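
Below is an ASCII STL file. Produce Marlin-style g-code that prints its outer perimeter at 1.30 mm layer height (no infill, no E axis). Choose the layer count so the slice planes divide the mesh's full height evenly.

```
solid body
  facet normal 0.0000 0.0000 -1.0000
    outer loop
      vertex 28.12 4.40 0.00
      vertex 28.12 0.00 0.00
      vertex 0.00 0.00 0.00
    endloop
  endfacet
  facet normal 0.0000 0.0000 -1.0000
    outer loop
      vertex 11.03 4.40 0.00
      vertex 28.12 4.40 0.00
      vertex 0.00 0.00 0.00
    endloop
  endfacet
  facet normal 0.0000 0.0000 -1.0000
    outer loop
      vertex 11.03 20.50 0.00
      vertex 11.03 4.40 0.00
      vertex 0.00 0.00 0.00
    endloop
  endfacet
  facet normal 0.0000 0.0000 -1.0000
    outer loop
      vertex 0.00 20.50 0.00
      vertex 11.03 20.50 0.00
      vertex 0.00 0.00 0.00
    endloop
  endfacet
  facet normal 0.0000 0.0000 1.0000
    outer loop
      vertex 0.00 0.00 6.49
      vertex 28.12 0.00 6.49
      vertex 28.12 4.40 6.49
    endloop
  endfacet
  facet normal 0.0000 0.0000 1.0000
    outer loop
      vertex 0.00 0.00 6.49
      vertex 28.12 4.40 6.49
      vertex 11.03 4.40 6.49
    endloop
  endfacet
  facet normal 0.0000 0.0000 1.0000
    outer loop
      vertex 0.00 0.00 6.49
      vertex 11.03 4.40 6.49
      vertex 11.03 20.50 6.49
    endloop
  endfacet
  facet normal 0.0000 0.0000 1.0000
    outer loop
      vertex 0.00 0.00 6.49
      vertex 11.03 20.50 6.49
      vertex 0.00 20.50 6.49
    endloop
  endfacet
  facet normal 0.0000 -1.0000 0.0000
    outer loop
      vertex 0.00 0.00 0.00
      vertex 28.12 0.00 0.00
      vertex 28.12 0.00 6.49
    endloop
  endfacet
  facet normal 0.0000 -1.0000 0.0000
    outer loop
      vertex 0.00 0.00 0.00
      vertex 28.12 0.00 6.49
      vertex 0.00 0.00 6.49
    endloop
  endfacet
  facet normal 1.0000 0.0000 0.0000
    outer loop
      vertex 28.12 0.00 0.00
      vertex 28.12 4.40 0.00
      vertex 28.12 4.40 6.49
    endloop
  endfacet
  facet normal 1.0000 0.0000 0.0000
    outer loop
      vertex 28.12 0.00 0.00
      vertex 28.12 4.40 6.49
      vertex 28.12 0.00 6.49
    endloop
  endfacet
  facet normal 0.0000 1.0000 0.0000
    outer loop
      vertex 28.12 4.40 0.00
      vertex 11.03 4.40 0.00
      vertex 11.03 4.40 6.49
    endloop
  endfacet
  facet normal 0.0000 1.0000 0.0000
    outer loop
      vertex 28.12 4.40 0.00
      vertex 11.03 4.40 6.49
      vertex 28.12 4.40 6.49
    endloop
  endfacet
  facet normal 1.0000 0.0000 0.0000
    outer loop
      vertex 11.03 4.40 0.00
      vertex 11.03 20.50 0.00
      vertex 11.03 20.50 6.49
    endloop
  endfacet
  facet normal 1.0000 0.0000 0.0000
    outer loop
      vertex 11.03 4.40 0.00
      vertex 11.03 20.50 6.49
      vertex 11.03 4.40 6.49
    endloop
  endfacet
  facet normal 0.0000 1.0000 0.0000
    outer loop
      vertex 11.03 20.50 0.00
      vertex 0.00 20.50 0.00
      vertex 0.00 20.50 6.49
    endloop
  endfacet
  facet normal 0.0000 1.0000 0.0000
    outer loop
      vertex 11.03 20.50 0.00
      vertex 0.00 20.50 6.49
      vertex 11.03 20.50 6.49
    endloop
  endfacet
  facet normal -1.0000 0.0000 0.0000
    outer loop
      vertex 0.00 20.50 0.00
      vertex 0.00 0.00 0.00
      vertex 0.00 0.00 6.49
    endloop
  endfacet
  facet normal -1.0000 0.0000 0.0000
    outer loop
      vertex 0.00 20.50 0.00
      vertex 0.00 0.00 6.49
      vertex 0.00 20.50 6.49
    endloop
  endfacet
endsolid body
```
; perimeter-only toolpath
G21 ; units = mm
G90 ; absolute positioning
G28 ; home
; layer 1
G0 Z1.30
G0 X0.00 Y0.00
G1 X28.12 Y0.00
G1 X28.12 Y4.40
G1 X11.03 Y4.40
G1 X11.03 Y20.50
G1 X0.00 Y20.50
G1 X0.00 Y0.00
; layer 2
G0 Z2.60
G0 X0.00 Y0.00
G1 X28.12 Y0.00
G1 X28.12 Y4.40
G1 X11.03 Y4.40
G1 X11.03 Y20.50
G1 X0.00 Y20.50
G1 X0.00 Y0.00
; layer 3
G0 Z3.89
G0 X0.00 Y0.00
G1 X28.12 Y0.00
G1 X28.12 Y4.40
G1 X11.03 Y4.40
G1 X11.03 Y20.50
G1 X0.00 Y20.50
G1 X0.00 Y0.00
; layer 4
G0 Z5.19
G0 X0.00 Y0.00
G1 X28.12 Y0.00
G1 X28.12 Y4.40
G1 X11.03 Y4.40
G1 X11.03 Y20.50
G1 X0.00 Y20.50
G1 X0.00 Y0.00
; layer 5
G0 Z6.49
G0 X0.00 Y0.00
G1 X28.12 Y0.00
G1 X28.12 Y4.40
G1 X11.03 Y4.40
G1 X11.03 Y20.50
G1 X0.00 Y20.50
G1 X0.00 Y0.00
M2 ; end

The solid is an L-shaped prism: outer 28.1 × 20.5 mm, arm thicknesses ≈ 4.4 mm (horizontal) and 11 mm (vertical), extruded 6.49 mm in z. Slicing at Δz = 1.30 mm — 5 equal slices spanning the solid's height, so layer i sits at z = i·h/5 — gives 5 non-empty perimeters. Each is a 6-segment closed polygon; G0 lifts to the layer z and rapids to the start vertex, then G1 traces the edges.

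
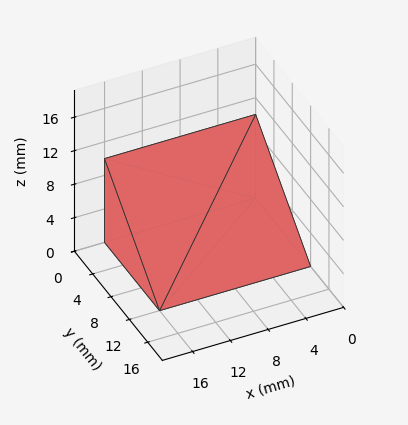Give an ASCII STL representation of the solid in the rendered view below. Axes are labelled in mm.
Reading the render: the shape is a wedge (ramp): 16 × 12 mm base, rising to 10 mm along the y=0 edge and sloping linearly to z=0 at y=12 (dimensions read to the nearest mm from the axis ticks). For the STL, each face is triangulated and given an outward normal.

solid part
  facet normal 0.0000 0.0000 -1.0000
    outer loop
      vertex 16.0 12.0 0.0
      vertex 16.0 0.0 0.0
      vertex 0.0 0.0 0.0
    endloop
  endfacet
  facet normal 0.0000 0.0000 -1.0000
    outer loop
      vertex 0.0 12.0 0.0
      vertex 16.0 12.0 0.0
      vertex 0.0 0.0 0.0
    endloop
  endfacet
  facet normal 0.0000 -1.0000 0.0000
    outer loop
      vertex 0.0 0.0 0.0
      vertex 16.0 0.0 0.0
      vertex 16.0 0.0 10.0
    endloop
  endfacet
  facet normal 0.0000 -1.0000 0.0000
    outer loop
      vertex 0.0 0.0 0.0
      vertex 16.0 0.0 10.0
      vertex 0.0 0.0 10.0
    endloop
  endfacet
  facet normal 0.0000 0.6402 0.7682
    outer loop
      vertex 0.0 0.0 10.0
      vertex 16.0 0.0 10.0
      vertex 16.0 12.0 0.0
    endloop
  endfacet
  facet normal 0.0000 0.6402 0.7682
    outer loop
      vertex 0.0 0.0 10.0
      vertex 16.0 12.0 0.0
      vertex 0.0 12.0 0.0
    endloop
  endfacet
  facet normal -1.0000 0.0000 0.0000
    outer loop
      vertex 0.0 0.0 10.0
      vertex 0.0 12.0 0.0
      vertex 0.0 0.0 0.0
    endloop
  endfacet
  facet normal 1.0000 0.0000 0.0000
    outer loop
      vertex 16.0 0.0 0.0
      vertex 16.0 12.0 0.0
      vertex 16.0 0.0 10.0
    endloop
  endfacet
endsolid part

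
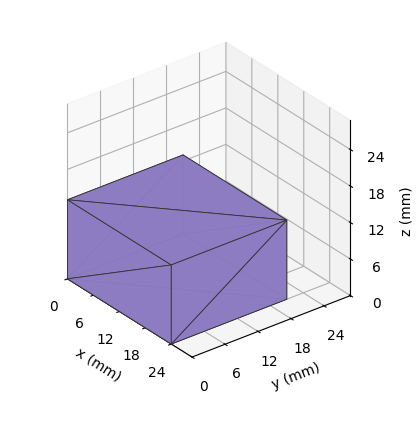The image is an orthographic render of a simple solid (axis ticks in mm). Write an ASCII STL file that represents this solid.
Reading the render: the shape is a rectangular box, roughly 24 × 21 mm footprint and 13 mm tall (dimensions read to the nearest mm from the axis ticks). For the STL, each face is triangulated and given an outward normal.

solid part
  facet normal 0.0000 0.0000 -1.0000
    outer loop
      vertex 24.00 21.00 0.00
      vertex 24.00 0.00 0.00
      vertex 0.00 0.00 0.00
    endloop
  endfacet
  facet normal 0.0000 0.0000 -1.0000
    outer loop
      vertex 0.00 21.00 0.00
      vertex 24.00 21.00 0.00
      vertex 0.00 0.00 0.00
    endloop
  endfacet
  facet normal 0.0000 0.0000 1.0000
    outer loop
      vertex 0.00 0.00 13.00
      vertex 24.00 0.00 13.00
      vertex 24.00 21.00 13.00
    endloop
  endfacet
  facet normal 0.0000 0.0000 1.0000
    outer loop
      vertex 0.00 0.00 13.00
      vertex 24.00 21.00 13.00
      vertex 0.00 21.00 13.00
    endloop
  endfacet
  facet normal 0.0000 -1.0000 0.0000
    outer loop
      vertex 0.00 0.00 0.00
      vertex 24.00 0.00 0.00
      vertex 24.00 0.00 13.00
    endloop
  endfacet
  facet normal 0.0000 -1.0000 0.0000
    outer loop
      vertex 0.00 0.00 0.00
      vertex 24.00 0.00 13.00
      vertex 0.00 0.00 13.00
    endloop
  endfacet
  facet normal 0.0000 1.0000 0.0000
    outer loop
      vertex 24.00 21.00 13.00
      vertex 24.00 21.00 0.00
      vertex 0.00 21.00 0.00
    endloop
  endfacet
  facet normal 0.0000 1.0000 0.0000
    outer loop
      vertex 0.00 21.00 13.00
      vertex 24.00 21.00 13.00
      vertex 0.00 21.00 0.00
    endloop
  endfacet
  facet normal -1.0000 0.0000 0.0000
    outer loop
      vertex 0.00 21.00 13.00
      vertex 0.00 21.00 0.00
      vertex 0.00 0.00 0.00
    endloop
  endfacet
  facet normal -1.0000 0.0000 0.0000
    outer loop
      vertex 0.00 0.00 13.00
      vertex 0.00 21.00 13.00
      vertex 0.00 0.00 0.00
    endloop
  endfacet
  facet normal 1.0000 0.0000 0.0000
    outer loop
      vertex 24.00 0.00 0.00
      vertex 24.00 21.00 0.00
      vertex 24.00 21.00 13.00
    endloop
  endfacet
  facet normal 1.0000 0.0000 0.0000
    outer loop
      vertex 24.00 0.00 0.00
      vertex 24.00 21.00 13.00
      vertex 24.00 0.00 13.00
    endloop
  endfacet
endsolid part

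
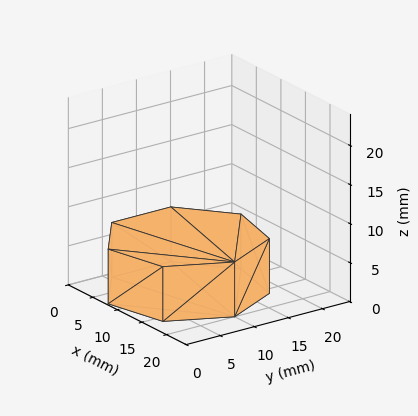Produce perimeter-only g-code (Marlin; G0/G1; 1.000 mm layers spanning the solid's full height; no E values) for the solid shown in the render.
Reading the render: the shape is a regular 7-sided prism (a cylinder approximated with 7 flat sides), circumscribed radius ≈ 10 mm, height ≈ 7 mm (dimensions read to the nearest mm from the axis ticks). For the g-code, the solid's height is divided into equal slices at the stated Δz and each level perimeter traced with G1 moves after a G0 lift.

; perimeter-only toolpath
G21 ; units = mm
G90 ; absolute positioning
G28 ; home
; layer 1
G0 Z1.000
G0 X20.000 Y10.000
G1 X16.235 Y17.818
G1 X7.775 Y19.749
G1 X0.990 Y14.339
G1 X0.990 Y5.661
G1 X7.775 Y0.251
G1 X16.235 Y2.182
G1 X20.000 Y10.000
; layer 2
G0 Z2.000
G0 X20.000 Y10.000
G1 X16.235 Y17.818
G1 X7.775 Y19.749
G1 X0.990 Y14.339
G1 X0.990 Y5.661
G1 X7.775 Y0.251
G1 X16.235 Y2.182
G1 X20.000 Y10.000
; layer 3
G0 Z3.000
G0 X20.000 Y10.000
G1 X16.235 Y17.818
G1 X7.775 Y19.749
G1 X0.990 Y14.339
G1 X0.990 Y5.661
G1 X7.775 Y0.251
G1 X16.235 Y2.182
G1 X20.000 Y10.000
; layer 4
G0 Z4.000
G0 X20.000 Y10.000
G1 X16.235 Y17.818
G1 X7.775 Y19.749
G1 X0.990 Y14.339
G1 X0.990 Y5.661
G1 X7.775 Y0.251
G1 X16.235 Y2.182
G1 X20.000 Y10.000
; layer 5
G0 Z5.000
G0 X20.000 Y10.000
G1 X16.235 Y17.818
G1 X7.775 Y19.749
G1 X0.990 Y14.339
G1 X0.990 Y5.661
G1 X7.775 Y0.251
G1 X16.235 Y2.182
G1 X20.000 Y10.000
; layer 6
G0 Z6.000
G0 X20.000 Y10.000
G1 X16.235 Y17.818
G1 X7.775 Y19.749
G1 X0.990 Y14.339
G1 X0.990 Y5.661
G1 X7.775 Y0.251
G1 X16.235 Y2.182
G1 X20.000 Y10.000
; layer 7
G0 Z7.000
G0 X20.000 Y10.000
G1 X16.235 Y17.818
G1 X7.775 Y19.749
G1 X0.990 Y14.339
G1 X0.990 Y5.661
G1 X7.775 Y0.251
G1 X16.235 Y2.182
G1 X20.000 Y10.000
M2 ; end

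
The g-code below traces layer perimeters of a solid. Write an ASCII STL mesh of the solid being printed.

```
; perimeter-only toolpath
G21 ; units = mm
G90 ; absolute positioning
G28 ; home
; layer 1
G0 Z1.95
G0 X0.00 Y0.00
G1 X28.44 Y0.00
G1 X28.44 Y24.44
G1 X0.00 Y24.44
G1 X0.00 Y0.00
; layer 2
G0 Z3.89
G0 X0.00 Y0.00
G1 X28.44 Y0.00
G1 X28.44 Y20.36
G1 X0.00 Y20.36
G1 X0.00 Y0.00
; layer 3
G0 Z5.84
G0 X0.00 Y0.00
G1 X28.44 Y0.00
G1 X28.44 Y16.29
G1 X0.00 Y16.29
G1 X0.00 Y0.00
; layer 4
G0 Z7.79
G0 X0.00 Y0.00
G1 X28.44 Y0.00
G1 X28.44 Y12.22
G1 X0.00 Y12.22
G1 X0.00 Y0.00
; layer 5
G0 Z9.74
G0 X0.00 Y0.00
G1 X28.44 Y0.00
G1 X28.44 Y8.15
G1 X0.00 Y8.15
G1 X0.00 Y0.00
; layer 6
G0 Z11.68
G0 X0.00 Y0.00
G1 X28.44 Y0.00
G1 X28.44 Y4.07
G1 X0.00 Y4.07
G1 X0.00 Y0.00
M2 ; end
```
solid part
  facet normal 0.0000 0.0000 -1.0000
    outer loop
      vertex 28.44 28.51 0.00
      vertex 28.44 0.00 0.00
      vertex 0.00 0.00 0.00
    endloop
  endfacet
  facet normal 0.0000 0.0000 -1.0000
    outer loop
      vertex 0.00 28.51 0.00
      vertex 28.44 28.51 0.00
      vertex 0.00 0.00 0.00
    endloop
  endfacet
  facet normal 0.0000 -1.0000 0.0000
    outer loop
      vertex 0.00 0.00 0.00
      vertex 28.44 0.00 0.00
      vertex 28.44 0.00 13.63
    endloop
  endfacet
  facet normal 0.0000 -1.0000 0.0000
    outer loop
      vertex 0.00 0.00 0.00
      vertex 28.44 0.00 13.63
      vertex 0.00 0.00 13.63
    endloop
  endfacet
  facet normal 0.0000 0.4313 0.9022
    outer loop
      vertex 0.00 0.00 13.63
      vertex 28.44 0.00 13.63
      vertex 28.44 28.51 0.00
    endloop
  endfacet
  facet normal 0.0000 0.4313 0.9022
    outer loop
      vertex 0.00 0.00 13.63
      vertex 28.44 28.51 0.00
      vertex 0.00 28.51 0.00
    endloop
  endfacet
  facet normal -1.0000 0.0000 0.0000
    outer loop
      vertex 0.00 0.00 13.63
      vertex 0.00 28.51 0.00
      vertex 0.00 0.00 0.00
    endloop
  endfacet
  facet normal 1.0000 0.0000 0.0000
    outer loop
      vertex 28.44 0.00 0.00
      vertex 28.44 28.51 0.00
      vertex 28.44 0.00 13.63
    endloop
  endfacet
endsolid part

The G0 Z moves step by Δz≈1.95 mm. The G1 loops shrink linearly with z, so the solid tapers from its base footprint up to z≈13.6. Closing with a flat bottom cap and the tapered top and triangulating gives 8 facets — a wedge (ramp): 28.4 × 28.5 mm base, rising to 13.6 mm along the y=0 edge and sloping linearly to z=0 at y=28.5.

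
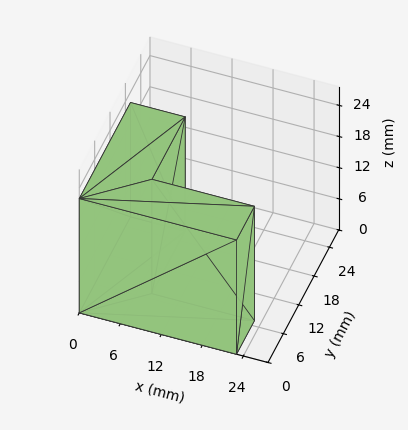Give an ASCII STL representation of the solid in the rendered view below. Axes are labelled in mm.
Reading the render: the shape is an L-shaped prism: outer 23 × 20 mm, arm thicknesses ≈ 7 mm (horizontal) and 8 mm (vertical), extruded 22 mm in z (dimensions read to the nearest mm from the axis ticks). For the STL, each face is triangulated and given an outward normal.

solid part
  facet normal 0.0000 0.0000 -1.0000
    outer loop
      vertex 23.0 7.0 0.0
      vertex 23.0 0.0 0.0
      vertex 0.0 0.0 0.0
    endloop
  endfacet
  facet normal 0.0000 0.0000 -1.0000
    outer loop
      vertex 8.0 7.0 0.0
      vertex 23.0 7.0 0.0
      vertex 0.0 0.0 0.0
    endloop
  endfacet
  facet normal 0.0000 0.0000 -1.0000
    outer loop
      vertex 8.0 20.0 0.0
      vertex 8.0 7.0 0.0
      vertex 0.0 0.0 0.0
    endloop
  endfacet
  facet normal 0.0000 0.0000 -1.0000
    outer loop
      vertex 0.0 20.0 0.0
      vertex 8.0 20.0 0.0
      vertex 0.0 0.0 0.0
    endloop
  endfacet
  facet normal 0.0000 0.0000 1.0000
    outer loop
      vertex 0.0 0.0 22.0
      vertex 23.0 0.0 22.0
      vertex 23.0 7.0 22.0
    endloop
  endfacet
  facet normal 0.0000 0.0000 1.0000
    outer loop
      vertex 0.0 0.0 22.0
      vertex 23.0 7.0 22.0
      vertex 8.0 7.0 22.0
    endloop
  endfacet
  facet normal 0.0000 0.0000 1.0000
    outer loop
      vertex 0.0 0.0 22.0
      vertex 8.0 7.0 22.0
      vertex 8.0 20.0 22.0
    endloop
  endfacet
  facet normal 0.0000 0.0000 1.0000
    outer loop
      vertex 0.0 0.0 22.0
      vertex 8.0 20.0 22.0
      vertex 0.0 20.0 22.0
    endloop
  endfacet
  facet normal 0.0000 -1.0000 0.0000
    outer loop
      vertex 0.0 0.0 0.0
      vertex 23.0 0.0 0.0
      vertex 23.0 0.0 22.0
    endloop
  endfacet
  facet normal 0.0000 -1.0000 0.0000
    outer loop
      vertex 0.0 0.0 0.0
      vertex 23.0 0.0 22.0
      vertex 0.0 0.0 22.0
    endloop
  endfacet
  facet normal 1.0000 0.0000 0.0000
    outer loop
      vertex 23.0 0.0 0.0
      vertex 23.0 7.0 0.0
      vertex 23.0 7.0 22.0
    endloop
  endfacet
  facet normal 1.0000 0.0000 0.0000
    outer loop
      vertex 23.0 0.0 0.0
      vertex 23.0 7.0 22.0
      vertex 23.0 0.0 22.0
    endloop
  endfacet
  facet normal 0.0000 1.0000 0.0000
    outer loop
      vertex 23.0 7.0 0.0
      vertex 8.0 7.0 0.0
      vertex 8.0 7.0 22.0
    endloop
  endfacet
  facet normal 0.0000 1.0000 0.0000
    outer loop
      vertex 23.0 7.0 0.0
      vertex 8.0 7.0 22.0
      vertex 23.0 7.0 22.0
    endloop
  endfacet
  facet normal 1.0000 0.0000 0.0000
    outer loop
      vertex 8.0 7.0 0.0
      vertex 8.0 20.0 0.0
      vertex 8.0 20.0 22.0
    endloop
  endfacet
  facet normal 1.0000 0.0000 0.0000
    outer loop
      vertex 8.0 7.0 0.0
      vertex 8.0 20.0 22.0
      vertex 8.0 7.0 22.0
    endloop
  endfacet
  facet normal 0.0000 1.0000 0.0000
    outer loop
      vertex 8.0 20.0 0.0
      vertex 0.0 20.0 0.0
      vertex 0.0 20.0 22.0
    endloop
  endfacet
  facet normal 0.0000 1.0000 0.0000
    outer loop
      vertex 8.0 20.0 0.0
      vertex 0.0 20.0 22.0
      vertex 8.0 20.0 22.0
    endloop
  endfacet
  facet normal -1.0000 0.0000 0.0000
    outer loop
      vertex 0.0 20.0 0.0
      vertex 0.0 0.0 0.0
      vertex 0.0 0.0 22.0
    endloop
  endfacet
  facet normal -1.0000 0.0000 0.0000
    outer loop
      vertex 0.0 20.0 0.0
      vertex 0.0 0.0 22.0
      vertex 0.0 20.0 22.0
    endloop
  endfacet
endsolid part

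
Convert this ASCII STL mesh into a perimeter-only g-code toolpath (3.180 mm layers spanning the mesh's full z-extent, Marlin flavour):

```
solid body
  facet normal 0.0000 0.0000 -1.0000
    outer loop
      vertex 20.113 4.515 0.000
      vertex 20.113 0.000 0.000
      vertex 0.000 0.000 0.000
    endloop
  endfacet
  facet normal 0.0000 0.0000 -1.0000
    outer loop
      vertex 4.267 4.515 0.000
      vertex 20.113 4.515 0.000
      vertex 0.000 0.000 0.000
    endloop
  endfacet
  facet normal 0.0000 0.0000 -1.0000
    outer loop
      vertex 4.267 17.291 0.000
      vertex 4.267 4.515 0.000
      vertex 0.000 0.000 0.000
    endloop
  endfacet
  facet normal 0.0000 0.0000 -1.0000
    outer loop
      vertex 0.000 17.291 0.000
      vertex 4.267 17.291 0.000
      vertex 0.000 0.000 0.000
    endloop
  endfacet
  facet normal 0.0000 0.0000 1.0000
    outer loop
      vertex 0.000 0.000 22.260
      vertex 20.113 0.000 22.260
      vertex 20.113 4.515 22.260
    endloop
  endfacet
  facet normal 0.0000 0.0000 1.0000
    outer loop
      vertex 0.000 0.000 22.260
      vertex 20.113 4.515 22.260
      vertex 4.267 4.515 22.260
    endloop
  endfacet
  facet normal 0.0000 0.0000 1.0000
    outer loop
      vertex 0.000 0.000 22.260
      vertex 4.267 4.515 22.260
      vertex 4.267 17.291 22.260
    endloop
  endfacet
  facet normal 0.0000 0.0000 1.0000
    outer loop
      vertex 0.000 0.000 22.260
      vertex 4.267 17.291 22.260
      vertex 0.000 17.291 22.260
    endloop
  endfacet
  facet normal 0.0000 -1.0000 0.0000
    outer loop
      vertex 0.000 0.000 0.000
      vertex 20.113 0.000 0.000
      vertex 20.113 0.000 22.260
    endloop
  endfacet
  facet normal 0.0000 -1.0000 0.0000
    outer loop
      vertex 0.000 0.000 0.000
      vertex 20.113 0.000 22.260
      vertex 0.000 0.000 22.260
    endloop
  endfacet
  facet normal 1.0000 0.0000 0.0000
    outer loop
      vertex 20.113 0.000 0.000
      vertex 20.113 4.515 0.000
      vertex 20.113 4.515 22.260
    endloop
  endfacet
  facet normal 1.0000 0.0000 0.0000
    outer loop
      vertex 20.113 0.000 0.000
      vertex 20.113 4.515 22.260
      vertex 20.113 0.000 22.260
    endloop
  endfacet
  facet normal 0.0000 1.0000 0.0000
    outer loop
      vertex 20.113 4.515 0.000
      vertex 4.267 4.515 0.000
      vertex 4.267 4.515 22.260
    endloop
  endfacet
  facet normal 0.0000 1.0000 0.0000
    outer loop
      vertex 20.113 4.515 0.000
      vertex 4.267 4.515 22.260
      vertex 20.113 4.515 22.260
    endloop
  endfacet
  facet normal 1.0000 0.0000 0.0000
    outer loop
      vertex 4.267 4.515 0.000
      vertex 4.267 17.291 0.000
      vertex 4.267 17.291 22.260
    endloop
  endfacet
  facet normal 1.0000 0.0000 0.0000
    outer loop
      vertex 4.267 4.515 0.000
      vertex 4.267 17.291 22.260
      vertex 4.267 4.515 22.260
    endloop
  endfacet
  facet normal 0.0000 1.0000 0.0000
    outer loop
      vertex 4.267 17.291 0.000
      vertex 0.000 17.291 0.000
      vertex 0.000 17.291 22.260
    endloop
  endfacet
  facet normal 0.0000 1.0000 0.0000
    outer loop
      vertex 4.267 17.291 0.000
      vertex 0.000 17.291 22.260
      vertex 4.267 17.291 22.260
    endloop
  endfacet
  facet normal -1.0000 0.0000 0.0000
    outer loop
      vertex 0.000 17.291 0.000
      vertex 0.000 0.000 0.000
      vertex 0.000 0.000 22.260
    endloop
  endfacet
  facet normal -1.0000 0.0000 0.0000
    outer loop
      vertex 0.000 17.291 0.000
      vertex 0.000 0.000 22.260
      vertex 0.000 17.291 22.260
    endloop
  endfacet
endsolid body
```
; perimeter-only toolpath
G21 ; units = mm
G90 ; absolute positioning
G28 ; home
; layer 1
G0 Z3.180
G0 X0.000 Y0.000
G1 X20.113 Y0.000
G1 X20.113 Y4.515
G1 X4.267 Y4.515
G1 X4.267 Y17.291
G1 X0.000 Y17.291
G1 X0.000 Y0.000
; layer 2
G0 Z6.360
G0 X0.000 Y0.000
G1 X20.113 Y0.000
G1 X20.113 Y4.515
G1 X4.267 Y4.515
G1 X4.267 Y17.291
G1 X0.000 Y17.291
G1 X0.000 Y0.000
; layer 3
G0 Z9.540
G0 X0.000 Y0.000
G1 X20.113 Y0.000
G1 X20.113 Y4.515
G1 X4.267 Y4.515
G1 X4.267 Y17.291
G1 X0.000 Y17.291
G1 X0.000 Y0.000
; layer 4
G0 Z12.720
G0 X0.000 Y0.000
G1 X20.113 Y0.000
G1 X20.113 Y4.515
G1 X4.267 Y4.515
G1 X4.267 Y17.291
G1 X0.000 Y17.291
G1 X0.000 Y0.000
; layer 5
G0 Z15.900
G0 X0.000 Y0.000
G1 X20.113 Y0.000
G1 X20.113 Y4.515
G1 X4.267 Y4.515
G1 X4.267 Y17.291
G1 X0.000 Y17.291
G1 X0.000 Y0.000
; layer 6
G0 Z19.080
G0 X0.000 Y0.000
G1 X20.113 Y0.000
G1 X20.113 Y4.515
G1 X4.267 Y4.515
G1 X4.267 Y17.291
G1 X0.000 Y17.291
G1 X0.000 Y0.000
; layer 7
G0 Z22.260
G0 X0.000 Y0.000
G1 X20.113 Y0.000
G1 X20.113 Y4.515
G1 X4.267 Y4.515
G1 X4.267 Y17.291
G1 X0.000 Y17.291
G1 X0.000 Y0.000
M2 ; end

The solid is an L-shaped prism: outer 20.1 × 17.3 mm, arm thicknesses ≈ 4.51 mm (horizontal) and 4.27 mm (vertical), extruded 22.3 mm in z. Slicing at Δz = 3.180 mm — 7 equal slices spanning the solid's height, so layer i sits at z = i·h/7 — gives 7 non-empty perimeters. Each is a 6-segment closed polygon; G0 lifts to the layer z and rapids to the start vertex, then G1 traces the edges.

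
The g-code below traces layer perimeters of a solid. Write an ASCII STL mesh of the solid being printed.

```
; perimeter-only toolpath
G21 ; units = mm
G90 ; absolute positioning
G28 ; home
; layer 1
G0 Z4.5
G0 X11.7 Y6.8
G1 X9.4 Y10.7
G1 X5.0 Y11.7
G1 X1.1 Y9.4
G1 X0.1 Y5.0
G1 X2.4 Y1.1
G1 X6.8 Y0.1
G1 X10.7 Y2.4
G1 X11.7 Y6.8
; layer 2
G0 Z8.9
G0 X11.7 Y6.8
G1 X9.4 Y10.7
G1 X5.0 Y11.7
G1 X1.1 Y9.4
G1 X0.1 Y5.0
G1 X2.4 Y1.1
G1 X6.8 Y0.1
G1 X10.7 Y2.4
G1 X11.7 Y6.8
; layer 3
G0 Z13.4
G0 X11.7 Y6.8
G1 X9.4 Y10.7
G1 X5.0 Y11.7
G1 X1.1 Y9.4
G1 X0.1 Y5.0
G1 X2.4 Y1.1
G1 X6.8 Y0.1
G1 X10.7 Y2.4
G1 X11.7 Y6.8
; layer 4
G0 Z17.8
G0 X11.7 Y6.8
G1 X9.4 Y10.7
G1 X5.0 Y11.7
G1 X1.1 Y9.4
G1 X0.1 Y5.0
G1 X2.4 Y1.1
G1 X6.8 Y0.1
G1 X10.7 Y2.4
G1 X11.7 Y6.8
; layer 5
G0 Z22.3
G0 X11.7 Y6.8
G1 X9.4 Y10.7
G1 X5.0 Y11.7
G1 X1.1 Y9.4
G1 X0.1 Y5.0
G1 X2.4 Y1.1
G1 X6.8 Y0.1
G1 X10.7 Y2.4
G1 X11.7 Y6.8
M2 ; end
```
solid part
  facet normal 0.0000 0.0000 -1.0000
    outer loop
      vertex 5.0 11.7 0.0
      vertex 9.4 10.7 0.0
      vertex 11.7 6.8 0.0
    endloop
  endfacet
  facet normal 0.0000 0.0000 -1.0000
    outer loop
      vertex 1.1 9.4 0.0
      vertex 5.0 11.7 0.0
      vertex 11.7 6.8 0.0
    endloop
  endfacet
  facet normal 0.0000 0.0000 -1.0000
    outer loop
      vertex 0.1 5.0 0.0
      vertex 1.1 9.4 0.0
      vertex 11.7 6.8 0.0
    endloop
  endfacet
  facet normal 0.0000 0.0000 -1.0000
    outer loop
      vertex 2.4 1.1 0.0
      vertex 0.1 5.0 0.0
      vertex 11.7 6.8 0.0
    endloop
  endfacet
  facet normal 0.0000 0.0000 -1.0000
    outer loop
      vertex 6.8 0.1 0.0
      vertex 2.4 1.1 0.0
      vertex 11.7 6.8 0.0
    endloop
  endfacet
  facet normal 0.0000 0.0000 -1.0000
    outer loop
      vertex 10.7 2.4 0.0
      vertex 6.8 0.1 0.0
      vertex 11.7 6.8 0.0
    endloop
  endfacet
  facet normal 0.0000 0.0000 1.0000
    outer loop
      vertex 11.7 6.8 22.3
      vertex 9.4 10.7 22.3
      vertex 5.0 11.7 22.3
    endloop
  endfacet
  facet normal 0.0000 0.0000 1.0000
    outer loop
      vertex 11.7 6.8 22.3
      vertex 5.0 11.7 22.3
      vertex 1.1 9.4 22.3
    endloop
  endfacet
  facet normal 0.0000 0.0000 1.0000
    outer loop
      vertex 11.7 6.8 22.3
      vertex 1.1 9.4 22.3
      vertex 0.1 5.0 22.3
    endloop
  endfacet
  facet normal 0.0000 0.0000 1.0000
    outer loop
      vertex 11.7 6.8 22.3
      vertex 0.1 5.0 22.3
      vertex 2.4 1.1 22.3
    endloop
  endfacet
  facet normal 0.0000 0.0000 1.0000
    outer loop
      vertex 11.7 6.8 22.3
      vertex 2.4 1.1 22.3
      vertex 6.8 0.1 22.3
    endloop
  endfacet
  facet normal 0.0000 0.0000 1.0000
    outer loop
      vertex 11.7 6.8 22.3
      vertex 6.8 0.1 22.3
      vertex 10.7 2.4 22.3
    endloop
  endfacet
  facet normal 0.8614 0.5080 0.0000
    outer loop
      vertex 11.7 6.8 0.0
      vertex 9.4 10.7 0.0
      vertex 9.4 10.7 22.3
    endloop
  endfacet
  facet normal 0.8614 0.5080 0.0000
    outer loop
      vertex 11.7 6.8 0.0
      vertex 9.4 10.7 22.3
      vertex 11.7 6.8 22.3
    endloop
  endfacet
  facet normal 0.2216 0.9751 0.0000
    outer loop
      vertex 9.4 10.7 0.0
      vertex 5.0 11.7 0.0
      vertex 5.0 11.7 22.3
    endloop
  endfacet
  facet normal 0.2216 0.9751 0.0000
    outer loop
      vertex 9.4 10.7 0.0
      vertex 5.0 11.7 22.3
      vertex 9.4 10.7 22.3
    endloop
  endfacet
  facet normal -0.5080 0.8614 0.0000
    outer loop
      vertex 5.0 11.7 0.0
      vertex 1.1 9.4 0.0
      vertex 1.1 9.4 22.3
    endloop
  endfacet
  facet normal -0.5080 0.8614 0.0000
    outer loop
      vertex 5.0 11.7 0.0
      vertex 1.1 9.4 22.3
      vertex 5.0 11.7 22.3
    endloop
  endfacet
  facet normal -0.9751 0.2216 0.0000
    outer loop
      vertex 1.1 9.4 0.0
      vertex 0.1 5.0 0.0
      vertex 0.1 5.0 22.3
    endloop
  endfacet
  facet normal -0.9751 0.2216 0.0000
    outer loop
      vertex 1.1 9.4 0.0
      vertex 0.1 5.0 22.3
      vertex 1.1 9.4 22.3
    endloop
  endfacet
  facet normal -0.8614 -0.5080 0.0000
    outer loop
      vertex 0.1 5.0 0.0
      vertex 2.4 1.1 0.0
      vertex 2.4 1.1 22.3
    endloop
  endfacet
  facet normal -0.8614 -0.5080 0.0000
    outer loop
      vertex 0.1 5.0 0.0
      vertex 2.4 1.1 22.3
      vertex 0.1 5.0 22.3
    endloop
  endfacet
  facet normal -0.2216 -0.9751 0.0000
    outer loop
      vertex 2.4 1.1 0.0
      vertex 6.8 0.1 0.0
      vertex 6.8 0.1 22.3
    endloop
  endfacet
  facet normal -0.2216 -0.9751 0.0000
    outer loop
      vertex 2.4 1.1 0.0
      vertex 6.8 0.1 22.3
      vertex 2.4 1.1 22.3
    endloop
  endfacet
  facet normal 0.5080 -0.8614 0.0000
    outer loop
      vertex 6.8 0.1 0.0
      vertex 10.7 2.4 0.0
      vertex 10.7 2.4 22.3
    endloop
  endfacet
  facet normal 0.5080 -0.8614 0.0000
    outer loop
      vertex 6.8 0.1 0.0
      vertex 10.7 2.4 22.3
      vertex 6.8 0.1 22.3
    endloop
  endfacet
  facet normal 0.9751 -0.2216 0.0000
    outer loop
      vertex 10.7 2.4 0.0
      vertex 11.7 6.8 0.0
      vertex 11.7 6.8 22.3
    endloop
  endfacet
  facet normal 0.9751 -0.2216 0.0000
    outer loop
      vertex 10.7 2.4 0.0
      vertex 11.7 6.8 22.3
      vertex 10.7 2.4 22.3
    endloop
  endfacet
endsolid part

The G0 Z moves step by Δz≈4.5 mm. Every layer's G1 loop is the same polygon, so the solid is a straight extrusion of it from z=0 to z≈22.3. Closing with flat bottom and top caps and triangulating gives 28 facets — a regular 8-sided prism (a cylinder approximated with 8 flat sides), circumscribed radius ≈ 5.9 mm, height ≈ 22.3 mm.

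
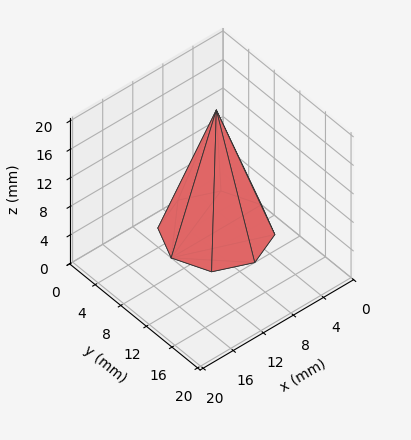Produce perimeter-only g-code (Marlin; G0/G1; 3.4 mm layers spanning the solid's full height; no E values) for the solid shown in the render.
Reading the render: the shape is a regular 8-sided pyramid, base circumscribed radius ≈ 6 mm, apex at z ≈ 17 mm (dimensions read to the nearest mm from the axis ticks). For the g-code, the solid's height is divided into equal slices at the stated Δz and each level perimeter traced with G1 moves after a G0 lift.

; perimeter-only toolpath
G21 ; units = mm
G90 ; absolute positioning
G28 ; home
; layer 1
G0 Z3.4
G0 X10.8 Y6.0
G1 X9.4 Y9.4
G1 X6.0 Y10.8
G1 X2.6 Y9.4
G1 X1.2 Y6.0
G1 X2.6 Y2.6
G1 X6.0 Y1.2
G1 X9.4 Y2.6
G1 X10.8 Y6.0
; layer 2
G0 Z6.8
G0 X9.6 Y6.0
G1 X8.5 Y8.5
G1 X6.0 Y9.6
G1 X3.5 Y8.5
G1 X2.4 Y6.0
G1 X3.5 Y3.5
G1 X6.0 Y2.4
G1 X8.5 Y3.5
G1 X9.6 Y6.0
; layer 3
G0 Z10.2
G0 X8.4 Y6.0
G1 X7.7 Y7.7
G1 X6.0 Y8.4
G1 X4.3 Y7.7
G1 X3.6 Y6.0
G1 X4.3 Y4.3
G1 X6.0 Y3.6
G1 X7.7 Y4.3
G1 X8.4 Y6.0
; layer 4
G0 Z13.6
G0 X7.2 Y6.0
G1 X6.8 Y6.8
G1 X6.0 Y7.2
G1 X5.2 Y6.8
G1 X4.8 Y6.0
G1 X5.2 Y5.2
G1 X6.0 Y4.8
G1 X6.8 Y5.2
G1 X7.2 Y6.0
M2 ; end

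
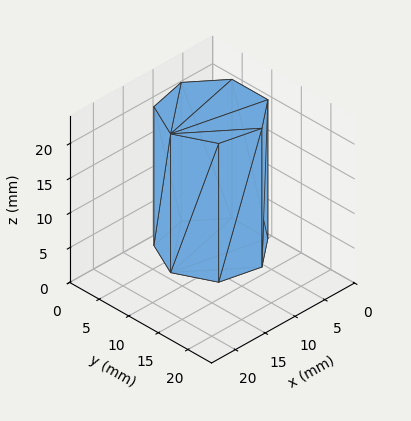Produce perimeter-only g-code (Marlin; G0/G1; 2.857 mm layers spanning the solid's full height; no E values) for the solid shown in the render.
Reading the render: the shape is a regular 7-sided prism (a cylinder approximated with 7 flat sides), circumscribed radius ≈ 7 mm, height ≈ 20 mm (dimensions read to the nearest mm from the axis ticks). For the g-code, the solid's height is divided into equal slices at the stated Δz and each level perimeter traced with G1 moves after a G0 lift.

; perimeter-only toolpath
G21 ; units = mm
G90 ; absolute positioning
G28 ; home
; layer 1
G0 Z2.857
G0 X14.000 Y7.000
G1 X11.364 Y12.473
G1 X5.442 Y13.824
G1 X0.693 Y10.037
G1 X0.693 Y3.963
G1 X5.442 Y0.176
G1 X11.364 Y1.527
G1 X14.000 Y7.000
; layer 2
G0 Z5.714
G0 X14.000 Y7.000
G1 X11.364 Y12.473
G1 X5.442 Y13.824
G1 X0.693 Y10.037
G1 X0.693 Y3.963
G1 X5.442 Y0.176
G1 X11.364 Y1.527
G1 X14.000 Y7.000
; layer 3
G0 Z8.571
G0 X14.000 Y7.000
G1 X11.364 Y12.473
G1 X5.442 Y13.824
G1 X0.693 Y10.037
G1 X0.693 Y3.963
G1 X5.442 Y0.176
G1 X11.364 Y1.527
G1 X14.000 Y7.000
; layer 4
G0 Z11.429
G0 X14.000 Y7.000
G1 X11.364 Y12.473
G1 X5.442 Y13.824
G1 X0.693 Y10.037
G1 X0.693 Y3.963
G1 X5.442 Y0.176
G1 X11.364 Y1.527
G1 X14.000 Y7.000
; layer 5
G0 Z14.286
G0 X14.000 Y7.000
G1 X11.364 Y12.473
G1 X5.442 Y13.824
G1 X0.693 Y10.037
G1 X0.693 Y3.963
G1 X5.442 Y0.176
G1 X11.364 Y1.527
G1 X14.000 Y7.000
; layer 6
G0 Z17.143
G0 X14.000 Y7.000
G1 X11.364 Y12.473
G1 X5.442 Y13.824
G1 X0.693 Y10.037
G1 X0.693 Y3.963
G1 X5.442 Y0.176
G1 X11.364 Y1.527
G1 X14.000 Y7.000
; layer 7
G0 Z20.000
G0 X14.000 Y7.000
G1 X11.364 Y12.473
G1 X5.442 Y13.824
G1 X0.693 Y10.037
G1 X0.693 Y3.963
G1 X5.442 Y0.176
G1 X11.364 Y1.527
G1 X14.000 Y7.000
M2 ; end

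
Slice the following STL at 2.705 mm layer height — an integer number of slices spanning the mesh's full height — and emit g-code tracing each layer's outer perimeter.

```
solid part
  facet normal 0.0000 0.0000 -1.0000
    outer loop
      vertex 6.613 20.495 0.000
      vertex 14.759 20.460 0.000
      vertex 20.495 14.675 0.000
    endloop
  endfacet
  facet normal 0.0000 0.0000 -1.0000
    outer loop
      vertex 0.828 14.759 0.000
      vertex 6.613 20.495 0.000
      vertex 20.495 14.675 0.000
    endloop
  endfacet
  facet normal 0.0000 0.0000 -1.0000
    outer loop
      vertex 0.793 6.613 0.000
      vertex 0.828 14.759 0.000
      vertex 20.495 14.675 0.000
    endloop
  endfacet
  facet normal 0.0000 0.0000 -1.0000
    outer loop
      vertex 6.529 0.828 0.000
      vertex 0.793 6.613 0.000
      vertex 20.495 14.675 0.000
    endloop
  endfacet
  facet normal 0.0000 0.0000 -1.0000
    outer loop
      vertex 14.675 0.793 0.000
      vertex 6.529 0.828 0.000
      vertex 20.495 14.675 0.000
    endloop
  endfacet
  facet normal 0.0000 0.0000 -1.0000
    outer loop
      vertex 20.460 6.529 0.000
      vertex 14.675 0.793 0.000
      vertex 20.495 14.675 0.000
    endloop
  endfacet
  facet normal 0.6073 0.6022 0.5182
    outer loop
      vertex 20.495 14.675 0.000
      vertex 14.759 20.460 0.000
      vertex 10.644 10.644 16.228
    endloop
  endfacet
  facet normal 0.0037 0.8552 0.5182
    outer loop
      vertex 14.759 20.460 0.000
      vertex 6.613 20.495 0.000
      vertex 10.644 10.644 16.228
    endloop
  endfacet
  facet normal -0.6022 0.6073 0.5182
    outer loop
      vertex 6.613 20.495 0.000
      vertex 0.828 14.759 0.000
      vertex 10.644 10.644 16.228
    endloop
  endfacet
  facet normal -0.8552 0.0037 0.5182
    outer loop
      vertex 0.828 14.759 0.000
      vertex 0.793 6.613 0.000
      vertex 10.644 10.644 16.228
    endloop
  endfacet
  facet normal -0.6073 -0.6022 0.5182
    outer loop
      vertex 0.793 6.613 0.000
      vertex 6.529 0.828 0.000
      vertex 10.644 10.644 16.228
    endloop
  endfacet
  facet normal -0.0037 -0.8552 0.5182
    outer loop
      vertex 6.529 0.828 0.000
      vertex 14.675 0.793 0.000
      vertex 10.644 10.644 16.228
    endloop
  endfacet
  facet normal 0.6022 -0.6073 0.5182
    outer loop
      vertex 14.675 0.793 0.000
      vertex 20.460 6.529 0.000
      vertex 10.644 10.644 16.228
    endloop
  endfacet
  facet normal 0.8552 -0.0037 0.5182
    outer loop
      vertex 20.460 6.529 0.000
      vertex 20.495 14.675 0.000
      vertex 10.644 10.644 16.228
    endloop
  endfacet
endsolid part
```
; perimeter-only toolpath
G21 ; units = mm
G90 ; absolute positioning
G28 ; home
; layer 1
G0 Z2.705
G0 X18.853 Y14.003
G1 X14.073 Y18.824
G1 X7.285 Y18.853
G1 X2.464 Y14.073
G1 X2.435 Y7.285
G1 X7.215 Y2.464
G1 X14.003 Y2.435
G1 X18.824 Y7.215
G1 X18.853 Y14.003
; layer 2
G0 Z5.409
G0 X17.211 Y13.331
G1 X13.387 Y17.188
G1 X7.957 Y17.211
G1 X4.100 Y13.387
G1 X4.077 Y7.957
G1 X7.901 Y4.100
G1 X13.331 Y4.077
G1 X17.188 Y7.901
G1 X17.211 Y13.331
; layer 3
G0 Z8.114
G0 X15.570 Y12.660
G1 X12.701 Y15.552
G1 X8.629 Y15.570
G1 X5.736 Y12.701
G1 X5.718 Y8.629
G1 X8.587 Y5.736
G1 X12.660 Y5.718
G1 X15.552 Y8.587
G1 X15.570 Y12.660
; layer 4
G0 Z10.819
G0 X13.928 Y11.988
G1 X12.016 Y13.916
G1 X9.300 Y13.928
G1 X7.372 Y12.016
G1 X7.360 Y9.300
G1 X9.272 Y7.372
G1 X11.988 Y7.360
G1 X13.916 Y9.272
G1 X13.928 Y11.988
; layer 5
G0 Z13.523
G0 X12.286 Y11.316
G1 X11.330 Y12.280
G1 X9.972 Y12.286
G1 X9.008 Y11.330
G1 X9.002 Y9.972
G1 X9.958 Y9.008
G1 X11.316 Y9.002
G1 X12.280 Y9.958
G1 X12.286 Y11.316
M2 ; end

The solid is a regular 8-sided pyramid, base circumscribed radius ≈ 10.6 mm, apex at z ≈ 16.2 mm. Slicing at Δz = 2.705 mm — 6 equal slices spanning the solid's height, so layer i sits at z = i·h/6 — gives 5 non-empty perimeters. Each is a 8-segment closed polygon; G0 lifts to the layer z and rapids to the start vertex, then G1 traces the edges. The cross-section shrinks linearly with z (the slice at the apex is degenerate and omitted).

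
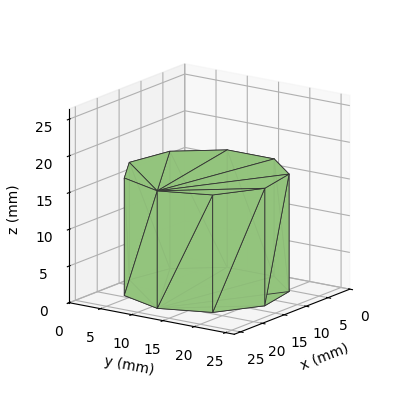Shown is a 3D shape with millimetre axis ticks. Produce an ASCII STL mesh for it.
Reading the render: the shape is a regular 9-sided prism (a cylinder approximated with 9 flat sides), circumscribed radius ≈ 11 mm, height ≈ 16 mm (dimensions read to the nearest mm from the axis ticks). For the STL, each face is triangulated and given an outward normal.

solid part
  facet normal 0.0000 0.0000 -1.0000
    outer loop
      vertex 12.91 21.83 0.00
      vertex 19.43 18.07 0.00
      vertex 22.00 11.00 0.00
    endloop
  endfacet
  facet normal 0.0000 0.0000 -1.0000
    outer loop
      vertex 5.50 20.53 0.00
      vertex 12.91 21.83 0.00
      vertex 22.00 11.00 0.00
    endloop
  endfacet
  facet normal 0.0000 0.0000 -1.0000
    outer loop
      vertex 0.66 14.76 0.00
      vertex 5.50 20.53 0.00
      vertex 22.00 11.00 0.00
    endloop
  endfacet
  facet normal 0.0000 0.0000 -1.0000
    outer loop
      vertex 0.66 7.24 0.00
      vertex 0.66 14.76 0.00
      vertex 22.00 11.00 0.00
    endloop
  endfacet
  facet normal 0.0000 0.0000 -1.0000
    outer loop
      vertex 5.50 1.47 0.00
      vertex 0.66 7.24 0.00
      vertex 22.00 11.00 0.00
    endloop
  endfacet
  facet normal 0.0000 0.0000 -1.0000
    outer loop
      vertex 12.91 0.17 0.00
      vertex 5.50 1.47 0.00
      vertex 22.00 11.00 0.00
    endloop
  endfacet
  facet normal 0.0000 0.0000 -1.0000
    outer loop
      vertex 19.43 3.93 0.00
      vertex 12.91 0.17 0.00
      vertex 22.00 11.00 0.00
    endloop
  endfacet
  facet normal 0.0000 0.0000 1.0000
    outer loop
      vertex 22.00 11.00 16.00
      vertex 19.43 18.07 16.00
      vertex 12.91 21.83 16.00
    endloop
  endfacet
  facet normal 0.0000 0.0000 1.0000
    outer loop
      vertex 22.00 11.00 16.00
      vertex 12.91 21.83 16.00
      vertex 5.50 20.53 16.00
    endloop
  endfacet
  facet normal 0.0000 0.0000 1.0000
    outer loop
      vertex 22.00 11.00 16.00
      vertex 5.50 20.53 16.00
      vertex 0.66 14.76 16.00
    endloop
  endfacet
  facet normal 0.0000 0.0000 1.0000
    outer loop
      vertex 22.00 11.00 16.00
      vertex 0.66 14.76 16.00
      vertex 0.66 7.24 16.00
    endloop
  endfacet
  facet normal 0.0000 0.0000 1.0000
    outer loop
      vertex 22.00 11.00 16.00
      vertex 0.66 7.24 16.00
      vertex 5.50 1.47 16.00
    endloop
  endfacet
  facet normal 0.0000 0.0000 1.0000
    outer loop
      vertex 22.00 11.00 16.00
      vertex 5.50 1.47 16.00
      vertex 12.91 0.17 16.00
    endloop
  endfacet
  facet normal 0.0000 0.0000 1.0000
    outer loop
      vertex 22.00 11.00 16.00
      vertex 12.91 0.17 16.00
      vertex 19.43 3.93 16.00
    endloop
  endfacet
  facet normal 0.9398 0.3416 0.0000
    outer loop
      vertex 22.00 11.00 0.00
      vertex 19.43 18.07 0.00
      vertex 19.43 18.07 16.00
    endloop
  endfacet
  facet normal 0.9398 0.3416 0.0000
    outer loop
      vertex 22.00 11.00 0.00
      vertex 19.43 18.07 16.00
      vertex 22.00 11.00 16.00
    endloop
  endfacet
  facet normal 0.4996 0.8663 0.0000
    outer loop
      vertex 19.43 18.07 0.00
      vertex 12.91 21.83 0.00
      vertex 12.91 21.83 16.00
    endloop
  endfacet
  facet normal 0.4996 0.8663 0.0000
    outer loop
      vertex 19.43 18.07 0.00
      vertex 12.91 21.83 16.00
      vertex 19.43 18.07 16.00
    endloop
  endfacet
  facet normal -0.1728 0.9850 0.0000
    outer loop
      vertex 12.91 21.83 0.00
      vertex 5.50 20.53 0.00
      vertex 5.50 20.53 16.00
    endloop
  endfacet
  facet normal -0.1728 0.9850 0.0000
    outer loop
      vertex 12.91 21.83 0.00
      vertex 5.50 20.53 16.00
      vertex 12.91 21.83 16.00
    endloop
  endfacet
  facet normal -0.7661 0.6427 0.0000
    outer loop
      vertex 5.50 20.53 0.00
      vertex 0.66 14.76 0.00
      vertex 0.66 14.76 16.00
    endloop
  endfacet
  facet normal -0.7661 0.6427 0.0000
    outer loop
      vertex 5.50 20.53 0.00
      vertex 0.66 14.76 16.00
      vertex 5.50 20.53 16.00
    endloop
  endfacet
  facet normal -1.0000 0.0000 0.0000
    outer loop
      vertex 0.66 14.76 0.00
      vertex 0.66 7.24 0.00
      vertex 0.66 7.24 16.00
    endloop
  endfacet
  facet normal -1.0000 0.0000 0.0000
    outer loop
      vertex 0.66 14.76 0.00
      vertex 0.66 7.24 16.00
      vertex 0.66 14.76 16.00
    endloop
  endfacet
  facet normal -0.7661 -0.6427 0.0000
    outer loop
      vertex 0.66 7.24 0.00
      vertex 5.50 1.47 0.00
      vertex 5.50 1.47 16.00
    endloop
  endfacet
  facet normal -0.7661 -0.6427 0.0000
    outer loop
      vertex 0.66 7.24 0.00
      vertex 5.50 1.47 16.00
      vertex 0.66 7.24 16.00
    endloop
  endfacet
  facet normal -0.1728 -0.9850 0.0000
    outer loop
      vertex 5.50 1.47 0.00
      vertex 12.91 0.17 0.00
      vertex 12.91 0.17 16.00
    endloop
  endfacet
  facet normal -0.1728 -0.9850 0.0000
    outer loop
      vertex 5.50 1.47 0.00
      vertex 12.91 0.17 16.00
      vertex 5.50 1.47 16.00
    endloop
  endfacet
  facet normal 0.4996 -0.8663 0.0000
    outer loop
      vertex 12.91 0.17 0.00
      vertex 19.43 3.93 0.00
      vertex 19.43 3.93 16.00
    endloop
  endfacet
  facet normal 0.4996 -0.8663 0.0000
    outer loop
      vertex 12.91 0.17 0.00
      vertex 19.43 3.93 16.00
      vertex 12.91 0.17 16.00
    endloop
  endfacet
  facet normal 0.9398 -0.3416 0.0000
    outer loop
      vertex 19.43 3.93 0.00
      vertex 22.00 11.00 0.00
      vertex 22.00 11.00 16.00
    endloop
  endfacet
  facet normal 0.9398 -0.3416 0.0000
    outer loop
      vertex 19.43 3.93 0.00
      vertex 22.00 11.00 16.00
      vertex 19.43 3.93 16.00
    endloop
  endfacet
endsolid part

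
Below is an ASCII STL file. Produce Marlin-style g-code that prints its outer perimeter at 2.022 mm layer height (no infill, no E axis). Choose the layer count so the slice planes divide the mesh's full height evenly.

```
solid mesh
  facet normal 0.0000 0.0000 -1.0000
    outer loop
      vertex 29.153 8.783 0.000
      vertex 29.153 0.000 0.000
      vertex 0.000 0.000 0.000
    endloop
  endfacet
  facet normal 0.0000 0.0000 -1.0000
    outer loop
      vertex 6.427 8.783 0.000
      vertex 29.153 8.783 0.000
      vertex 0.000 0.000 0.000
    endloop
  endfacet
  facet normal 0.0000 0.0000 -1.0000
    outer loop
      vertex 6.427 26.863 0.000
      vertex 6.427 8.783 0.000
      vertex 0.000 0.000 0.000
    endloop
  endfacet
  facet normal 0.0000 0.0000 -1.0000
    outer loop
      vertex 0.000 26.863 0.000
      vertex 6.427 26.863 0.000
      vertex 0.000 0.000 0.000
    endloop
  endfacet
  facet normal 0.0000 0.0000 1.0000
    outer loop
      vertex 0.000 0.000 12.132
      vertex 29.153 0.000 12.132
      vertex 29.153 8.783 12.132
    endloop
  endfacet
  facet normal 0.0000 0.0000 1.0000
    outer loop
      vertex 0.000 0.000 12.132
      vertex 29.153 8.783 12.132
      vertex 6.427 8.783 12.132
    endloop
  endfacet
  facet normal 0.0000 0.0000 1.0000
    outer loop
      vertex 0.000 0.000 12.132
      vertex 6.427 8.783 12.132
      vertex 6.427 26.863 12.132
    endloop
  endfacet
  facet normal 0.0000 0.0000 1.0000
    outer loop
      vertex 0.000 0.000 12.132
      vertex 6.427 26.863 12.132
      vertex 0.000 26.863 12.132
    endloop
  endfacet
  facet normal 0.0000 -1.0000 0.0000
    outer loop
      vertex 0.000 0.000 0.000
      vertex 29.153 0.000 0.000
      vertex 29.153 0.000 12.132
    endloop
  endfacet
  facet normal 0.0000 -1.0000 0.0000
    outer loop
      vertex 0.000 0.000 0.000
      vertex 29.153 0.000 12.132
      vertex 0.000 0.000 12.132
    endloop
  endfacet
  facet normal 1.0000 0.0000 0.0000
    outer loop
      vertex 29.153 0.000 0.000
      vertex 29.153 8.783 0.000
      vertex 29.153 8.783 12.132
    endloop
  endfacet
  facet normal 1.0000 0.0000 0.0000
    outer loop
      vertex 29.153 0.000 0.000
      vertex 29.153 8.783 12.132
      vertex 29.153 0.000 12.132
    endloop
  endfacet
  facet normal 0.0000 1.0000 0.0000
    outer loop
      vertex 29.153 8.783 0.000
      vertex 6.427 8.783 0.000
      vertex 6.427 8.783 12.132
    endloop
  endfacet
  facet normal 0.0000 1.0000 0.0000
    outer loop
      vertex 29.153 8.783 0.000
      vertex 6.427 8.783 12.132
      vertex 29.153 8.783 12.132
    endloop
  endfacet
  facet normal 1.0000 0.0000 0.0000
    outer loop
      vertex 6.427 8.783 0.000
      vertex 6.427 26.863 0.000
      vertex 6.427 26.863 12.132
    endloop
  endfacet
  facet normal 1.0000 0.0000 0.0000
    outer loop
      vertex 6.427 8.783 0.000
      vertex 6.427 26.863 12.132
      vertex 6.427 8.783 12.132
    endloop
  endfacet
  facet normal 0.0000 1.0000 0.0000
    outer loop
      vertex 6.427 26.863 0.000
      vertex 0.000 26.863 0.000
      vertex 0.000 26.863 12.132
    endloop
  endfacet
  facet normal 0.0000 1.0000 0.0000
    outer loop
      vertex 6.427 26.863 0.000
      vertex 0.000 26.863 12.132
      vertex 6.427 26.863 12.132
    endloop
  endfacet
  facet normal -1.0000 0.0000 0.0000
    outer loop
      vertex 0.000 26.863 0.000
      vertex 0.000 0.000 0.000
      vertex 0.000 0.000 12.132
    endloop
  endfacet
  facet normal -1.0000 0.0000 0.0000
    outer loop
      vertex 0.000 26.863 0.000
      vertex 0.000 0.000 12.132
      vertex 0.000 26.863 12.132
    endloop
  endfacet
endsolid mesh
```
; perimeter-only toolpath
G21 ; units = mm
G90 ; absolute positioning
G28 ; home
; layer 1
G0 Z2.022
G0 X0.000 Y0.000
G1 X29.153 Y0.000
G1 X29.153 Y8.783
G1 X6.427 Y8.783
G1 X6.427 Y26.863
G1 X0.000 Y26.863
G1 X0.000 Y0.000
; layer 2
G0 Z4.044
G0 X0.000 Y0.000
G1 X29.153 Y0.000
G1 X29.153 Y8.783
G1 X6.427 Y8.783
G1 X6.427 Y26.863
G1 X0.000 Y26.863
G1 X0.000 Y0.000
; layer 3
G0 Z6.066
G0 X0.000 Y0.000
G1 X29.153 Y0.000
G1 X29.153 Y8.783
G1 X6.427 Y8.783
G1 X6.427 Y26.863
G1 X0.000 Y26.863
G1 X0.000 Y0.000
; layer 4
G0 Z8.088
G0 X0.000 Y0.000
G1 X29.153 Y0.000
G1 X29.153 Y8.783
G1 X6.427 Y8.783
G1 X6.427 Y26.863
G1 X0.000 Y26.863
G1 X0.000 Y0.000
; layer 5
G0 Z10.110
G0 X0.000 Y0.000
G1 X29.153 Y0.000
G1 X29.153 Y8.783
G1 X6.427 Y8.783
G1 X6.427 Y26.863
G1 X0.000 Y26.863
G1 X0.000 Y0.000
; layer 6
G0 Z12.132
G0 X0.000 Y0.000
G1 X29.153 Y0.000
G1 X29.153 Y8.783
G1 X6.427 Y8.783
G1 X6.427 Y26.863
G1 X0.000 Y26.863
G1 X0.000 Y0.000
M2 ; end

The solid is an L-shaped prism: outer 29.2 × 26.9 mm, arm thicknesses ≈ 8.78 mm (horizontal) and 6.43 mm (vertical), extruded 12.1 mm in z. Slicing at Δz = 2.022 mm — 6 equal slices spanning the solid's height, so layer i sits at z = i·h/6 — gives 6 non-empty perimeters. Each is a 6-segment closed polygon; G0 lifts to the layer z and rapids to the start vertex, then G1 traces the edges.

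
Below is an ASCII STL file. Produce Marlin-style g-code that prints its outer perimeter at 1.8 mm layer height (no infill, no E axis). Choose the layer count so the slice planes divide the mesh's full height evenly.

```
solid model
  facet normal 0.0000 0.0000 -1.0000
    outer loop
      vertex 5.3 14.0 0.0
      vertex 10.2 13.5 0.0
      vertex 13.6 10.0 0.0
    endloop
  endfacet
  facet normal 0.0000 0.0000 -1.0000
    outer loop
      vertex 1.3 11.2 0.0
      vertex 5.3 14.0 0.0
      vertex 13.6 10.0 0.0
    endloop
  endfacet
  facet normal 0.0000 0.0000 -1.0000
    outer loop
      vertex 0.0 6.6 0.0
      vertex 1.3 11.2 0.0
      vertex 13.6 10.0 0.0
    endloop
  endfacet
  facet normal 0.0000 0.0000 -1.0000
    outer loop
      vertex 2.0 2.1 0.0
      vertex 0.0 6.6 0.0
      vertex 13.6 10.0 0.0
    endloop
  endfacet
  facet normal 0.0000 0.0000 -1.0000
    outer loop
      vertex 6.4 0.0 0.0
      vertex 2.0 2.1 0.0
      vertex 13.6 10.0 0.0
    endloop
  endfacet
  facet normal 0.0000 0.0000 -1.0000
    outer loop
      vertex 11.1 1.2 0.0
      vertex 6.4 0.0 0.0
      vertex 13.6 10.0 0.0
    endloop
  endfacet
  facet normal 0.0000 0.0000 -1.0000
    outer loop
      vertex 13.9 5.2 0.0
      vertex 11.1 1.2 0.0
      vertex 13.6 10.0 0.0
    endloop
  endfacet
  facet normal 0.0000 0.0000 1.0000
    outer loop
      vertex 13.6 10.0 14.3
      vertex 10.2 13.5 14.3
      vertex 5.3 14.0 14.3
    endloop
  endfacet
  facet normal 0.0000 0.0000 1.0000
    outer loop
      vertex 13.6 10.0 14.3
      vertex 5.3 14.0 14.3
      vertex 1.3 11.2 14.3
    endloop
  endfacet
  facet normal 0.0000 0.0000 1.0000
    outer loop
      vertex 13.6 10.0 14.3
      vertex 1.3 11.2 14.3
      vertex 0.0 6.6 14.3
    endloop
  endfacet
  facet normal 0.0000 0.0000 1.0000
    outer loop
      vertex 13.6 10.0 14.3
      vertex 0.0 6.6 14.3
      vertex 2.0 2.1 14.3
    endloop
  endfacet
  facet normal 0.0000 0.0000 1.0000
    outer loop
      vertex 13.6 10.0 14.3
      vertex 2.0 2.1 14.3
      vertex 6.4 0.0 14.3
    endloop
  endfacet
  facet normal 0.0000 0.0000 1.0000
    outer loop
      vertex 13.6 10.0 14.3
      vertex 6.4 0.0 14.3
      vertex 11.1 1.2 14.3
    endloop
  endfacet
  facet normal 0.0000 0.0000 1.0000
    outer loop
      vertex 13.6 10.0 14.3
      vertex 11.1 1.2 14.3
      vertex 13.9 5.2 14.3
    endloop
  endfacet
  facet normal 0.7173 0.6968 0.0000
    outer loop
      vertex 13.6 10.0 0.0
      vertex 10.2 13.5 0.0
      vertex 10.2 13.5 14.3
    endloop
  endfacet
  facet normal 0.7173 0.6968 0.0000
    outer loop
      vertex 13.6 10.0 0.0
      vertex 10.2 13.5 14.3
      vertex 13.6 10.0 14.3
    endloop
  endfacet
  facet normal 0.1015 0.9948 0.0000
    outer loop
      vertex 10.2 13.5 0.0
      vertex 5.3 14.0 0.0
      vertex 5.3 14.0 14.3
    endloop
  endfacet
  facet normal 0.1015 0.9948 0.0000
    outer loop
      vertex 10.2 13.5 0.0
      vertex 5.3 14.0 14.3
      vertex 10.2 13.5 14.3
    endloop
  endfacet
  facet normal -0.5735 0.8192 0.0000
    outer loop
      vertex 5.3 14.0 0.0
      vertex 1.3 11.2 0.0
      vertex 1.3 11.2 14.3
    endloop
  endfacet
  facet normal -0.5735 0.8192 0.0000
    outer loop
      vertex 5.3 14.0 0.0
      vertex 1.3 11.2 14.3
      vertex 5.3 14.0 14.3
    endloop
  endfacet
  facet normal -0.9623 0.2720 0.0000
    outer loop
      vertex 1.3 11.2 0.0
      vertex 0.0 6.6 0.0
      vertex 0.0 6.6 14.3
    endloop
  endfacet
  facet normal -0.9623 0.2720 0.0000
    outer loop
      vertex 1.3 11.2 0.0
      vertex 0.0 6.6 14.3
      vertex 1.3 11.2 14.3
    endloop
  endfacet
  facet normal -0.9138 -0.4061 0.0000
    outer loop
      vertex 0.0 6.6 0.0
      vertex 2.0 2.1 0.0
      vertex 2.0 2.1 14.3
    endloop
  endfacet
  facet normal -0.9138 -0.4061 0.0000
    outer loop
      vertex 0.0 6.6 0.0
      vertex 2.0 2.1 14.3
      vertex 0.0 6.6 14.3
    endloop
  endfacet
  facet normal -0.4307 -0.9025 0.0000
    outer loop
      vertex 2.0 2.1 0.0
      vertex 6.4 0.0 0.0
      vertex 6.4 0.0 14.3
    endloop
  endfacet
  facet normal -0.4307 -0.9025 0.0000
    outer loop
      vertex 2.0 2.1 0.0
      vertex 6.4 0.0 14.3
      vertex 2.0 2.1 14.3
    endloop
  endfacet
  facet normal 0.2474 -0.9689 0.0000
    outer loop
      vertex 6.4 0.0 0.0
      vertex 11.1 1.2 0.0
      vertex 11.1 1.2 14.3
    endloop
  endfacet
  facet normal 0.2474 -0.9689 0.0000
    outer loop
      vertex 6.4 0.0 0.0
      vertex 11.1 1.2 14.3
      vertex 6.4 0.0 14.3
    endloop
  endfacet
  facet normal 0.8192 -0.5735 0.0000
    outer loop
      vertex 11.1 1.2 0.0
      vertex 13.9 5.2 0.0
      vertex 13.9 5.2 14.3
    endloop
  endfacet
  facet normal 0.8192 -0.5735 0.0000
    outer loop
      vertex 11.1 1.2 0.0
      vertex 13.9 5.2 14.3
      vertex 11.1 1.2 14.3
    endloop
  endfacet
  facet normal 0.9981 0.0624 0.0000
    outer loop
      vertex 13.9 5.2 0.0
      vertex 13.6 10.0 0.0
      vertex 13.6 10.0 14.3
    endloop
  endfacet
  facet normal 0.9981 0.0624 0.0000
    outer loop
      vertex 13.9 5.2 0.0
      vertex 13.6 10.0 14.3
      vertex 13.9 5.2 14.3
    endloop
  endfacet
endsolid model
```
; perimeter-only toolpath
G21 ; units = mm
G90 ; absolute positioning
G28 ; home
; layer 1
G0 Z1.8
G0 X13.6 Y10.0
G1 X10.2 Y13.5
G1 X5.3 Y14.0
G1 X1.3 Y11.2
G1 X0.0 Y6.6
G1 X2.0 Y2.1
G1 X6.4 Y0.0
G1 X11.1 Y1.2
G1 X13.9 Y5.2
G1 X13.6 Y10.0
; layer 2
G0 Z3.6
G0 X13.6 Y10.0
G1 X10.2 Y13.5
G1 X5.3 Y14.0
G1 X1.3 Y11.2
G1 X0.0 Y6.6
G1 X2.0 Y2.1
G1 X6.4 Y0.0
G1 X11.1 Y1.2
G1 X13.9 Y5.2
G1 X13.6 Y10.0
; layer 3
G0 Z5.4
G0 X13.6 Y10.0
G1 X10.2 Y13.5
G1 X5.3 Y14.0
G1 X1.3 Y11.2
G1 X0.0 Y6.6
G1 X2.0 Y2.1
G1 X6.4 Y0.0
G1 X11.1 Y1.2
G1 X13.9 Y5.2
G1 X13.6 Y10.0
; layer 4
G0 Z7.2
G0 X13.6 Y10.0
G1 X10.2 Y13.5
G1 X5.3 Y14.0
G1 X1.3 Y11.2
G1 X0.0 Y6.6
G1 X2.0 Y2.1
G1 X6.4 Y0.0
G1 X11.1 Y1.2
G1 X13.9 Y5.2
G1 X13.6 Y10.0
; layer 5
G0 Z8.9
G0 X13.6 Y10.0
G1 X10.2 Y13.5
G1 X5.3 Y14.0
G1 X1.3 Y11.2
G1 X0.0 Y6.6
G1 X2.0 Y2.1
G1 X6.4 Y0.0
G1 X11.1 Y1.2
G1 X13.9 Y5.2
G1 X13.6 Y10.0
; layer 6
G0 Z10.7
G0 X13.6 Y10.0
G1 X10.2 Y13.5
G1 X5.3 Y14.0
G1 X1.3 Y11.2
G1 X0.0 Y6.6
G1 X2.0 Y2.1
G1 X6.4 Y0.0
G1 X11.1 Y1.2
G1 X13.9 Y5.2
G1 X13.6 Y10.0
; layer 7
G0 Z12.5
G0 X13.6 Y10.0
G1 X10.2 Y13.5
G1 X5.3 Y14.0
G1 X1.3 Y11.2
G1 X0.0 Y6.6
G1 X2.0 Y2.1
G1 X6.4 Y0.0
G1 X11.1 Y1.2
G1 X13.9 Y5.2
G1 X13.6 Y10.0
; layer 8
G0 Z14.3
G0 X13.6 Y10.0
G1 X10.2 Y13.5
G1 X5.3 Y14.0
G1 X1.3 Y11.2
G1 X0.0 Y6.6
G1 X2.0 Y2.1
G1 X6.4 Y0.0
G1 X11.1 Y1.2
G1 X13.9 Y5.2
G1 X13.6 Y10.0
M2 ; end

The solid is a regular 9-sided prism (a cylinder approximated with 9 flat sides), circumscribed radius ≈ 7.1 mm, height ≈ 14.3 mm. Slicing at Δz = 1.8 mm — 8 equal slices spanning the solid's height, so layer i sits at z = i·h/8 — gives 8 non-empty perimeters. Each is a 9-segment closed polygon; G0 lifts to the layer z and rapids to the start vertex, then G1 traces the edges.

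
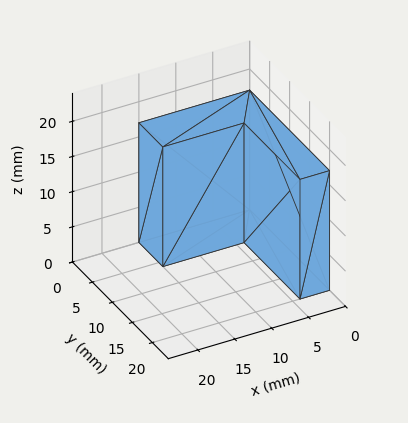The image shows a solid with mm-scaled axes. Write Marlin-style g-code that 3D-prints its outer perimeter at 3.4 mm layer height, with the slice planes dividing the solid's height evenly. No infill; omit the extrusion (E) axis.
Reading the render: the shape is an L-shaped prism: outer 15 × 20 mm, arm thicknesses ≈ 6 mm (horizontal) and 4 mm (vertical), extruded 17 mm in z (dimensions read to the nearest mm from the axis ticks). For the g-code, the solid's height is divided into equal slices at the stated Δz and each level perimeter traced with G1 moves after a G0 lift.

; perimeter-only toolpath
G21 ; units = mm
G90 ; absolute positioning
G28 ; home
; layer 1
G0 Z3.4
G0 X0.0 Y0.0
G1 X15.0 Y0.0
G1 X15.0 Y6.0
G1 X4.0 Y6.0
G1 X4.0 Y20.0
G1 X0.0 Y20.0
G1 X0.0 Y0.0
; layer 2
G0 Z6.8
G0 X0.0 Y0.0
G1 X15.0 Y0.0
G1 X15.0 Y6.0
G1 X4.0 Y6.0
G1 X4.0 Y20.0
G1 X0.0 Y20.0
G1 X0.0 Y0.0
; layer 3
G0 Z10.2
G0 X0.0 Y0.0
G1 X15.0 Y0.0
G1 X15.0 Y6.0
G1 X4.0 Y6.0
G1 X4.0 Y20.0
G1 X0.0 Y20.0
G1 X0.0 Y0.0
; layer 4
G0 Z13.6
G0 X0.0 Y0.0
G1 X15.0 Y0.0
G1 X15.0 Y6.0
G1 X4.0 Y6.0
G1 X4.0 Y20.0
G1 X0.0 Y20.0
G1 X0.0 Y0.0
; layer 5
G0 Z17.0
G0 X0.0 Y0.0
G1 X15.0 Y0.0
G1 X15.0 Y6.0
G1 X4.0 Y6.0
G1 X4.0 Y20.0
G1 X0.0 Y20.0
G1 X0.0 Y0.0
M2 ; end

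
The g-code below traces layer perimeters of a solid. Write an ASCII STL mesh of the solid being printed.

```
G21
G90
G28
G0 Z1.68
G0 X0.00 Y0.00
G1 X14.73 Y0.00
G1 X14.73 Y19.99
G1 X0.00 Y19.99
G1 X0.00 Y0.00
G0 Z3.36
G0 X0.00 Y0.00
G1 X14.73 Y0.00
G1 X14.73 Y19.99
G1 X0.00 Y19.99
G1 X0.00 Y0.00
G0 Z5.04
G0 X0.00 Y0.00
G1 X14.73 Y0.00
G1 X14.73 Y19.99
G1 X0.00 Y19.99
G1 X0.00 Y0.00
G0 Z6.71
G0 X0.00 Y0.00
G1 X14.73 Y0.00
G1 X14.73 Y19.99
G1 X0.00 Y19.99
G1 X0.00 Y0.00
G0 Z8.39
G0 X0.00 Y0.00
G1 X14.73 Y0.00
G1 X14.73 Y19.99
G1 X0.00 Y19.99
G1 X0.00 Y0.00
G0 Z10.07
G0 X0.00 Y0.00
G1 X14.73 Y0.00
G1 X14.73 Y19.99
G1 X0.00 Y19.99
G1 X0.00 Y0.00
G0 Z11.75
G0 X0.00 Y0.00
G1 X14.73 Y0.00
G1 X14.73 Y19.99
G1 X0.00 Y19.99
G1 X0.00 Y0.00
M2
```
solid part
  facet normal 0.0000 0.0000 -1.0000
    outer loop
      vertex 14.73 19.99 0.00
      vertex 14.73 0.00 0.00
      vertex 0.00 0.00 0.00
    endloop
  endfacet
  facet normal 0.0000 0.0000 -1.0000
    outer loop
      vertex 0.00 19.99 0.00
      vertex 14.73 19.99 0.00
      vertex 0.00 0.00 0.00
    endloop
  endfacet
  facet normal 0.0000 0.0000 1.0000
    outer loop
      vertex 0.00 0.00 11.75
      vertex 14.73 0.00 11.75
      vertex 14.73 19.99 11.75
    endloop
  endfacet
  facet normal 0.0000 0.0000 1.0000
    outer loop
      vertex 0.00 0.00 11.75
      vertex 14.73 19.99 11.75
      vertex 0.00 19.99 11.75
    endloop
  endfacet
  facet normal 0.0000 -1.0000 0.0000
    outer loop
      vertex 0.00 0.00 0.00
      vertex 14.73 0.00 0.00
      vertex 14.73 0.00 11.75
    endloop
  endfacet
  facet normal 0.0000 -1.0000 0.0000
    outer loop
      vertex 0.00 0.00 0.00
      vertex 14.73 0.00 11.75
      vertex 0.00 0.00 11.75
    endloop
  endfacet
  facet normal 0.0000 1.0000 0.0000
    outer loop
      vertex 14.73 19.99 11.75
      vertex 14.73 19.99 0.00
      vertex 0.00 19.99 0.00
    endloop
  endfacet
  facet normal 0.0000 1.0000 0.0000
    outer loop
      vertex 0.00 19.99 11.75
      vertex 14.73 19.99 11.75
      vertex 0.00 19.99 0.00
    endloop
  endfacet
  facet normal -1.0000 0.0000 0.0000
    outer loop
      vertex 0.00 19.99 11.75
      vertex 0.00 19.99 0.00
      vertex 0.00 0.00 0.00
    endloop
  endfacet
  facet normal -1.0000 0.0000 0.0000
    outer loop
      vertex 0.00 0.00 11.75
      vertex 0.00 19.99 11.75
      vertex 0.00 0.00 0.00
    endloop
  endfacet
  facet normal 1.0000 0.0000 0.0000
    outer loop
      vertex 14.73 0.00 0.00
      vertex 14.73 19.99 0.00
      vertex 14.73 19.99 11.75
    endloop
  endfacet
  facet normal 1.0000 0.0000 0.0000
    outer loop
      vertex 14.73 0.00 0.00
      vertex 14.73 19.99 11.75
      vertex 14.73 0.00 11.75
    endloop
  endfacet
endsolid part

The G0 Z moves step by Δz≈1.68 mm. Every layer's G1 loop is the same polygon, so the solid is a straight extrusion of it from z=0 to z≈11.8. Closing with flat bottom and top caps and triangulating gives 12 facets — a rectangular box, roughly 14.7 × 20 mm footprint and 11.8 mm tall.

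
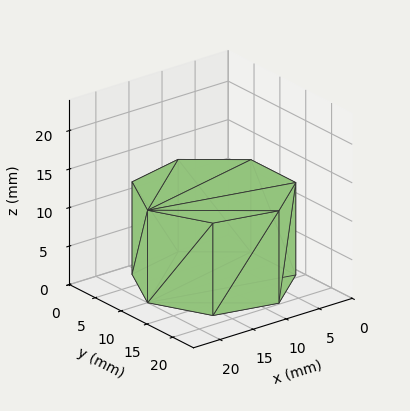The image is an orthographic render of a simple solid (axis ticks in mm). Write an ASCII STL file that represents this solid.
Reading the render: the shape is a regular 7-sided prism (a cylinder approximated with 7 flat sides), circumscribed radius ≈ 10 mm, height ≈ 12 mm (dimensions read to the nearest mm from the axis ticks). For the STL, each face is triangulated and given an outward normal.

solid part
  facet normal 0.0000 0.0000 -1.0000
    outer loop
      vertex 7.77 19.75 0.00
      vertex 16.23 17.82 0.00
      vertex 20.00 10.00 0.00
    endloop
  endfacet
  facet normal 0.0000 0.0000 -1.0000
    outer loop
      vertex 0.99 14.34 0.00
      vertex 7.77 19.75 0.00
      vertex 20.00 10.00 0.00
    endloop
  endfacet
  facet normal 0.0000 0.0000 -1.0000
    outer loop
      vertex 0.99 5.66 0.00
      vertex 0.99 14.34 0.00
      vertex 20.00 10.00 0.00
    endloop
  endfacet
  facet normal 0.0000 0.0000 -1.0000
    outer loop
      vertex 7.77 0.25 0.00
      vertex 0.99 5.66 0.00
      vertex 20.00 10.00 0.00
    endloop
  endfacet
  facet normal 0.0000 0.0000 -1.0000
    outer loop
      vertex 16.23 2.18 0.00
      vertex 7.77 0.25 0.00
      vertex 20.00 10.00 0.00
    endloop
  endfacet
  facet normal 0.0000 0.0000 1.0000
    outer loop
      vertex 20.00 10.00 12.00
      vertex 16.23 17.82 12.00
      vertex 7.77 19.75 12.00
    endloop
  endfacet
  facet normal 0.0000 0.0000 1.0000
    outer loop
      vertex 20.00 10.00 12.00
      vertex 7.77 19.75 12.00
      vertex 0.99 14.34 12.00
    endloop
  endfacet
  facet normal 0.0000 0.0000 1.0000
    outer loop
      vertex 20.00 10.00 12.00
      vertex 0.99 14.34 12.00
      vertex 0.99 5.66 12.00
    endloop
  endfacet
  facet normal 0.0000 0.0000 1.0000
    outer loop
      vertex 20.00 10.00 12.00
      vertex 0.99 5.66 12.00
      vertex 7.77 0.25 12.00
    endloop
  endfacet
  facet normal 0.0000 0.0000 1.0000
    outer loop
      vertex 20.00 10.00 12.00
      vertex 7.77 0.25 12.00
      vertex 16.23 2.18 12.00
    endloop
  endfacet
  facet normal 0.9008 0.4343 0.0000
    outer loop
      vertex 20.00 10.00 0.00
      vertex 16.23 17.82 0.00
      vertex 16.23 17.82 12.00
    endloop
  endfacet
  facet normal 0.9008 0.4343 0.0000
    outer loop
      vertex 20.00 10.00 0.00
      vertex 16.23 17.82 12.00
      vertex 20.00 10.00 12.00
    endloop
  endfacet
  facet normal 0.2224 0.9750 0.0000
    outer loop
      vertex 16.23 17.82 0.00
      vertex 7.77 19.75 0.00
      vertex 7.77 19.75 12.00
    endloop
  endfacet
  facet normal 0.2224 0.9750 0.0000
    outer loop
      vertex 16.23 17.82 0.00
      vertex 7.77 19.75 12.00
      vertex 16.23 17.82 12.00
    endloop
  endfacet
  facet normal -0.6237 0.7817 0.0000
    outer loop
      vertex 7.77 19.75 0.00
      vertex 0.99 14.34 0.00
      vertex 0.99 14.34 12.00
    endloop
  endfacet
  facet normal -0.6237 0.7817 0.0000
    outer loop
      vertex 7.77 19.75 0.00
      vertex 0.99 14.34 12.00
      vertex 7.77 19.75 12.00
    endloop
  endfacet
  facet normal -1.0000 0.0000 0.0000
    outer loop
      vertex 0.99 14.34 0.00
      vertex 0.99 5.66 0.00
      vertex 0.99 5.66 12.00
    endloop
  endfacet
  facet normal -1.0000 0.0000 0.0000
    outer loop
      vertex 0.99 14.34 0.00
      vertex 0.99 5.66 12.00
      vertex 0.99 14.34 12.00
    endloop
  endfacet
  facet normal -0.6237 -0.7817 0.0000
    outer loop
      vertex 0.99 5.66 0.00
      vertex 7.77 0.25 0.00
      vertex 7.77 0.25 12.00
    endloop
  endfacet
  facet normal -0.6237 -0.7817 0.0000
    outer loop
      vertex 0.99 5.66 0.00
      vertex 7.77 0.25 12.00
      vertex 0.99 5.66 12.00
    endloop
  endfacet
  facet normal 0.2224 -0.9750 0.0000
    outer loop
      vertex 7.77 0.25 0.00
      vertex 16.23 2.18 0.00
      vertex 16.23 2.18 12.00
    endloop
  endfacet
  facet normal 0.2224 -0.9750 0.0000
    outer loop
      vertex 7.77 0.25 0.00
      vertex 16.23 2.18 12.00
      vertex 7.77 0.25 12.00
    endloop
  endfacet
  facet normal 0.9008 -0.4343 0.0000
    outer loop
      vertex 16.23 2.18 0.00
      vertex 20.00 10.00 0.00
      vertex 20.00 10.00 12.00
    endloop
  endfacet
  facet normal 0.9008 -0.4343 0.0000
    outer loop
      vertex 16.23 2.18 0.00
      vertex 20.00 10.00 12.00
      vertex 16.23 2.18 12.00
    endloop
  endfacet
endsolid part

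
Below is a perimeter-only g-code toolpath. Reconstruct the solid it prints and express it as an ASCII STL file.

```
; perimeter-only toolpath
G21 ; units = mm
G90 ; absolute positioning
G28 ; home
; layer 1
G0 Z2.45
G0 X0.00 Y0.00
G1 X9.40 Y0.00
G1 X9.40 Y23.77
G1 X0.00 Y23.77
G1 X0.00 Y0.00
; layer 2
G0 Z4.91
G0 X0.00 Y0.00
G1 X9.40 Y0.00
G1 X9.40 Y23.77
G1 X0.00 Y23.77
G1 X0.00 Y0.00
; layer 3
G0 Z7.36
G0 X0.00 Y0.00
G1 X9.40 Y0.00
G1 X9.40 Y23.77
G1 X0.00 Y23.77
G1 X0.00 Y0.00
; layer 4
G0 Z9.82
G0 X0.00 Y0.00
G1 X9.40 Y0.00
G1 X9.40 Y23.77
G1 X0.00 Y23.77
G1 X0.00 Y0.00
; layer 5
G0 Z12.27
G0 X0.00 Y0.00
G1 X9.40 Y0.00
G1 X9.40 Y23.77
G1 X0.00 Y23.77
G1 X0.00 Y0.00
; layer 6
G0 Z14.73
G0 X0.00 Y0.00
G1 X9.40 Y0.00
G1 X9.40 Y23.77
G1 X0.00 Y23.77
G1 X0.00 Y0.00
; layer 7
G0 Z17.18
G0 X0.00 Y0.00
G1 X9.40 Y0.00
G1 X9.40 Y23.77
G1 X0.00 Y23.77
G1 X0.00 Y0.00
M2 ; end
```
solid part
  facet normal 0.0000 0.0000 -1.0000
    outer loop
      vertex 9.40 23.77 0.00
      vertex 9.40 0.00 0.00
      vertex 0.00 0.00 0.00
    endloop
  endfacet
  facet normal 0.0000 0.0000 -1.0000
    outer loop
      vertex 0.00 23.77 0.00
      vertex 9.40 23.77 0.00
      vertex 0.00 0.00 0.00
    endloop
  endfacet
  facet normal 0.0000 0.0000 1.0000
    outer loop
      vertex 0.00 0.00 17.18
      vertex 9.40 0.00 17.18
      vertex 9.40 23.77 17.18
    endloop
  endfacet
  facet normal 0.0000 0.0000 1.0000
    outer loop
      vertex 0.00 0.00 17.18
      vertex 9.40 23.77 17.18
      vertex 0.00 23.77 17.18
    endloop
  endfacet
  facet normal 0.0000 -1.0000 0.0000
    outer loop
      vertex 0.00 0.00 0.00
      vertex 9.40 0.00 0.00
      vertex 9.40 0.00 17.18
    endloop
  endfacet
  facet normal 0.0000 -1.0000 0.0000
    outer loop
      vertex 0.00 0.00 0.00
      vertex 9.40 0.00 17.18
      vertex 0.00 0.00 17.18
    endloop
  endfacet
  facet normal 0.0000 1.0000 0.0000
    outer loop
      vertex 9.40 23.77 17.18
      vertex 9.40 23.77 0.00
      vertex 0.00 23.77 0.00
    endloop
  endfacet
  facet normal 0.0000 1.0000 0.0000
    outer loop
      vertex 0.00 23.77 17.18
      vertex 9.40 23.77 17.18
      vertex 0.00 23.77 0.00
    endloop
  endfacet
  facet normal -1.0000 0.0000 0.0000
    outer loop
      vertex 0.00 23.77 17.18
      vertex 0.00 23.77 0.00
      vertex 0.00 0.00 0.00
    endloop
  endfacet
  facet normal -1.0000 0.0000 0.0000
    outer loop
      vertex 0.00 0.00 17.18
      vertex 0.00 23.77 17.18
      vertex 0.00 0.00 0.00
    endloop
  endfacet
  facet normal 1.0000 0.0000 0.0000
    outer loop
      vertex 9.40 0.00 0.00
      vertex 9.40 23.77 0.00
      vertex 9.40 23.77 17.18
    endloop
  endfacet
  facet normal 1.0000 0.0000 0.0000
    outer loop
      vertex 9.40 0.00 0.00
      vertex 9.40 23.77 17.18
      vertex 9.40 0.00 17.18
    endloop
  endfacet
endsolid part

The G0 Z moves step by Δz≈2.45 mm. Every layer's G1 loop is the same polygon, so the solid is a straight extrusion of it from z=0 to z≈17.2. Closing with flat bottom and top caps and triangulating gives 12 facets — a rectangular box, roughly 9.4 × 23.8 mm footprint and 17.2 mm tall.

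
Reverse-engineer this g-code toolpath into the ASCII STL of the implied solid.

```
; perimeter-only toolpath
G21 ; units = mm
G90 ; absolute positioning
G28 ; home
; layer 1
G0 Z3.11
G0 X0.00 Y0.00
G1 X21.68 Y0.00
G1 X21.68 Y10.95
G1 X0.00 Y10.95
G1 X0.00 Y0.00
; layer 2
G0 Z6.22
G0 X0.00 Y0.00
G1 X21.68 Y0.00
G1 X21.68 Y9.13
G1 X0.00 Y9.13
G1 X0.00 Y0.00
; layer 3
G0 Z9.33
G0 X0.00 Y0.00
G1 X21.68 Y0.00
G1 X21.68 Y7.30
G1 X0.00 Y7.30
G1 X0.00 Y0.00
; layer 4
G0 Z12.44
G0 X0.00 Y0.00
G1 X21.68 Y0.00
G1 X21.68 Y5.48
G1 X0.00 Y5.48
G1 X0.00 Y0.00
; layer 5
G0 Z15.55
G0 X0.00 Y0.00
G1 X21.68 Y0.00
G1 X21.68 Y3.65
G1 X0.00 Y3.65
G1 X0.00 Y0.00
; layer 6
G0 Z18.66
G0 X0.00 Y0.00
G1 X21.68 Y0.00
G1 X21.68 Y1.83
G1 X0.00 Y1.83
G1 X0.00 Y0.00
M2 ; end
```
solid part
  facet normal 0.0000 0.0000 -1.0000
    outer loop
      vertex 21.68 12.78 0.00
      vertex 21.68 0.00 0.00
      vertex 0.00 0.00 0.00
    endloop
  endfacet
  facet normal 0.0000 0.0000 -1.0000
    outer loop
      vertex 0.00 12.78 0.00
      vertex 21.68 12.78 0.00
      vertex 0.00 0.00 0.00
    endloop
  endfacet
  facet normal 0.0000 -1.0000 0.0000
    outer loop
      vertex 0.00 0.00 0.00
      vertex 21.68 0.00 0.00
      vertex 21.68 0.00 21.77
    endloop
  endfacet
  facet normal 0.0000 -1.0000 0.0000
    outer loop
      vertex 0.00 0.00 0.00
      vertex 21.68 0.00 21.77
      vertex 0.00 0.00 21.77
    endloop
  endfacet
  facet normal 0.0000 0.8624 0.5063
    outer loop
      vertex 0.00 0.00 21.77
      vertex 21.68 0.00 21.77
      vertex 21.68 12.78 0.00
    endloop
  endfacet
  facet normal 0.0000 0.8624 0.5063
    outer loop
      vertex 0.00 0.00 21.77
      vertex 21.68 12.78 0.00
      vertex 0.00 12.78 0.00
    endloop
  endfacet
  facet normal -1.0000 0.0000 0.0000
    outer loop
      vertex 0.00 0.00 21.77
      vertex 0.00 12.78 0.00
      vertex 0.00 0.00 0.00
    endloop
  endfacet
  facet normal 1.0000 0.0000 0.0000
    outer loop
      vertex 21.68 0.00 0.00
      vertex 21.68 12.78 0.00
      vertex 21.68 0.00 21.77
    endloop
  endfacet
endsolid part

The G0 Z moves step by Δz≈3.11 mm. The G1 loops shrink linearly with z, so the solid tapers from its base footprint up to z≈21.8. Closing with a flat bottom cap and the tapered top and triangulating gives 8 facets — a wedge (ramp): 21.7 × 12.8 mm base, rising to 21.8 mm along the y=0 edge and sloping linearly to z=0 at y=12.8.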